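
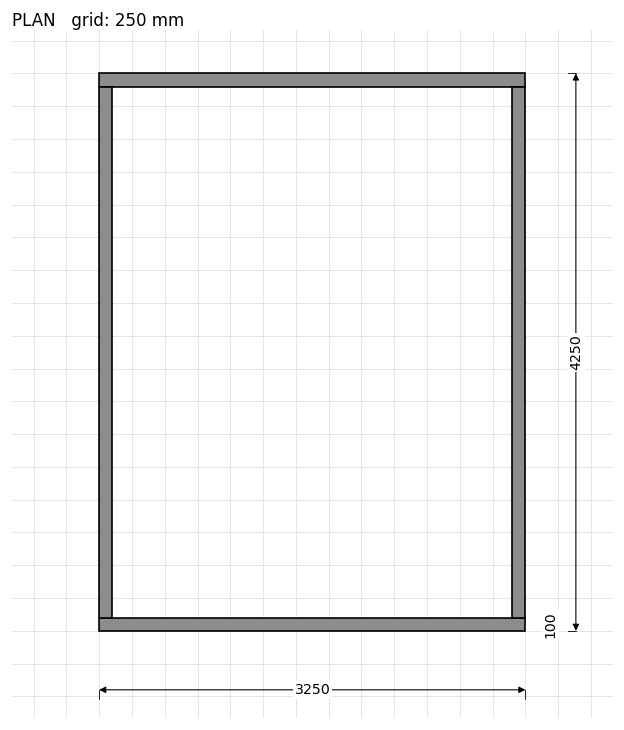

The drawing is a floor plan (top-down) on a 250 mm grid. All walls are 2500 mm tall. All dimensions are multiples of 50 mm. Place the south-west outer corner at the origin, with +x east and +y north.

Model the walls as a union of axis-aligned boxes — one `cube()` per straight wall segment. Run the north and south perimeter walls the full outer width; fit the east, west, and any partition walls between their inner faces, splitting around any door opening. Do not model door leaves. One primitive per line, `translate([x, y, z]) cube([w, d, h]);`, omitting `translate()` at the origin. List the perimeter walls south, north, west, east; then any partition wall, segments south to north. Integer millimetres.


cube([3250, 100, 2500]);
translate([0, 4150, 0]) cube([3250, 100, 2500]);
translate([0, 100, 0]) cube([100, 4050, 2500]);
translate([3150, 100, 0]) cube([100, 4050, 2500]);


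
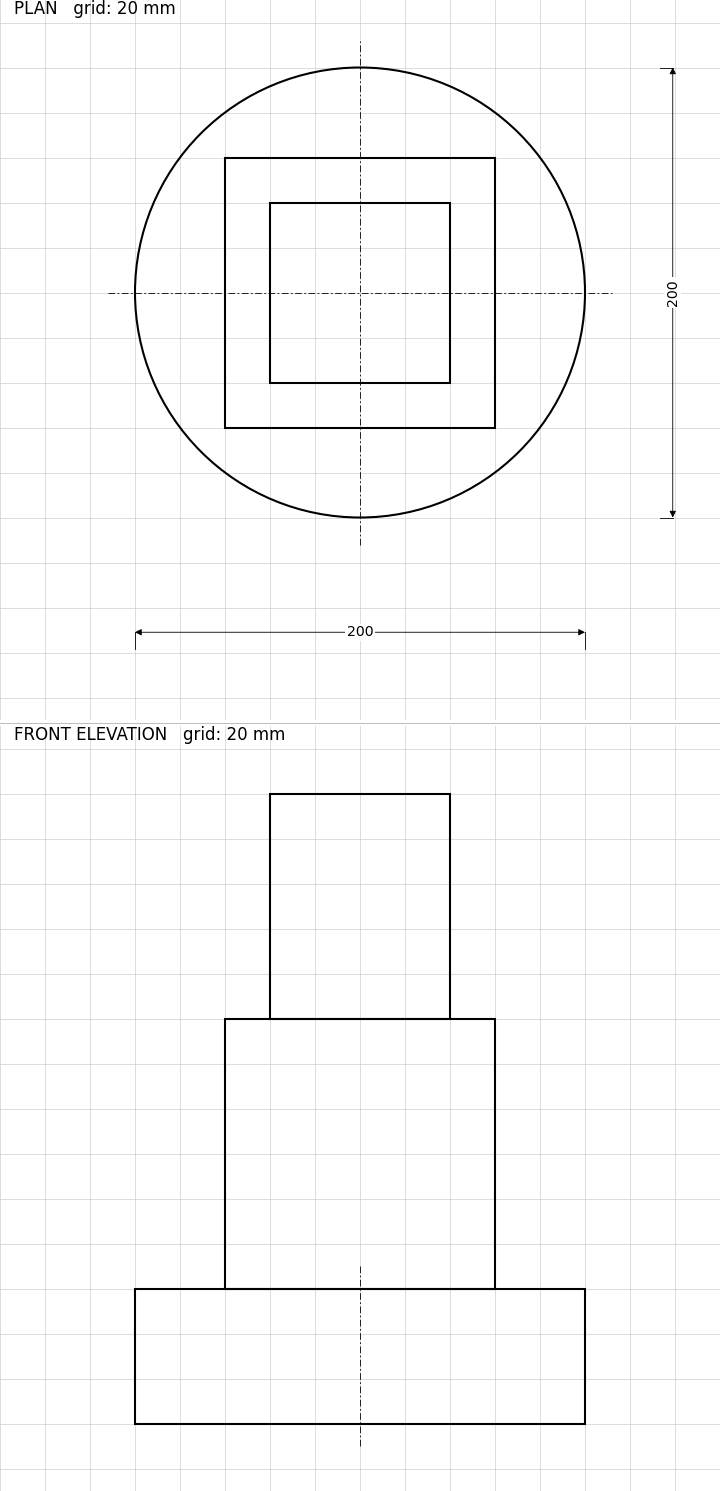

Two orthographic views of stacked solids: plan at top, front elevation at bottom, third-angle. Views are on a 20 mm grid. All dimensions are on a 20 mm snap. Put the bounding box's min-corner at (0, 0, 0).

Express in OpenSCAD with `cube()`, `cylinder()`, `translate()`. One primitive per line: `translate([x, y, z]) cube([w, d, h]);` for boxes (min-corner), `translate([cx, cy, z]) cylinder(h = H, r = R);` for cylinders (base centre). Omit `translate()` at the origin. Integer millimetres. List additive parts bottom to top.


translate([100, 100, 0]) cylinder(h = 60, r = 100);
translate([40, 40, 60]) cube([120, 120, 120]);
translate([60, 60, 180]) cube([80, 80, 100]);


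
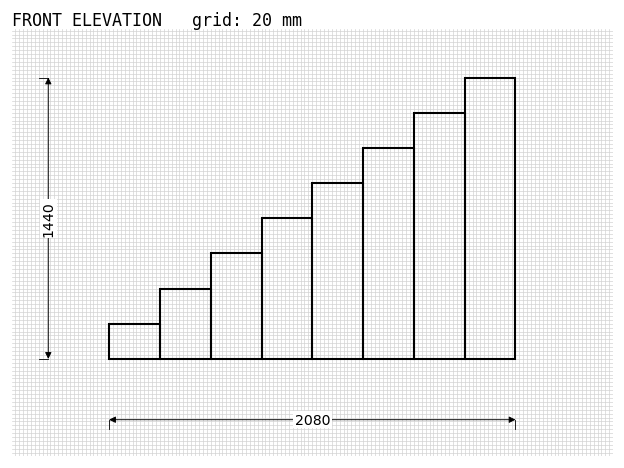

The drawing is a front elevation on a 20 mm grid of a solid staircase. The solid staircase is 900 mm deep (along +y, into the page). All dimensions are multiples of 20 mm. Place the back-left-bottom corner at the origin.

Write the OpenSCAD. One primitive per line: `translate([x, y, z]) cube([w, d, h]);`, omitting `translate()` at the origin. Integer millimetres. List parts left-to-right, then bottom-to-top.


cube([260, 900, 180]);
translate([260, 0, 0]) cube([260, 900, 360]);
translate([520, 0, 0]) cube([260, 900, 540]);
translate([780, 0, 0]) cube([260, 900, 720]);
translate([1040, 0, 0]) cube([260, 900, 900]);
translate([1300, 0, 0]) cube([260, 900, 1080]);
translate([1560, 0, 0]) cube([260, 900, 1260]);
translate([1820, 0, 0]) cube([260, 900, 1440]);


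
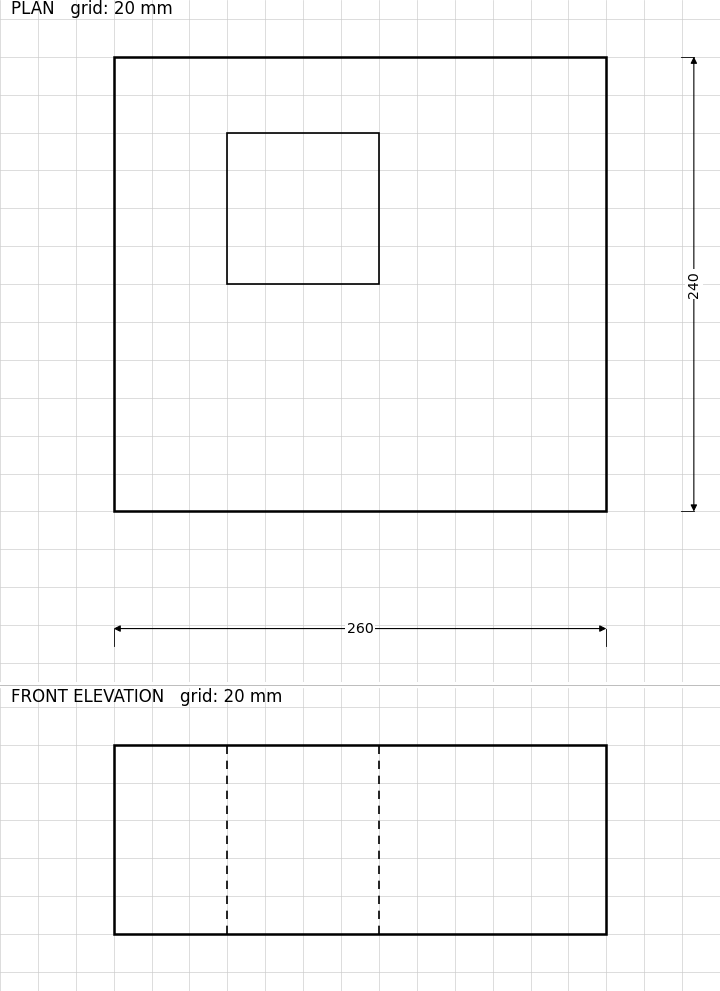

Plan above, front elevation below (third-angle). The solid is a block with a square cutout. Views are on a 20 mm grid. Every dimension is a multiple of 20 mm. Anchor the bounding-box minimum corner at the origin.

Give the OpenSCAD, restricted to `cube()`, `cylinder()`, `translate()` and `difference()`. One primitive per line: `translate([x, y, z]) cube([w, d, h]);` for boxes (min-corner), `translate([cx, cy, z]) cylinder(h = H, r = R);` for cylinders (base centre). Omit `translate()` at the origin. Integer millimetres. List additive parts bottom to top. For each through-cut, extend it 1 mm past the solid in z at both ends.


difference() {
  cube([260, 240, 100]);
  translate([60, 120, -1]) cube([80, 80, 102]);
}


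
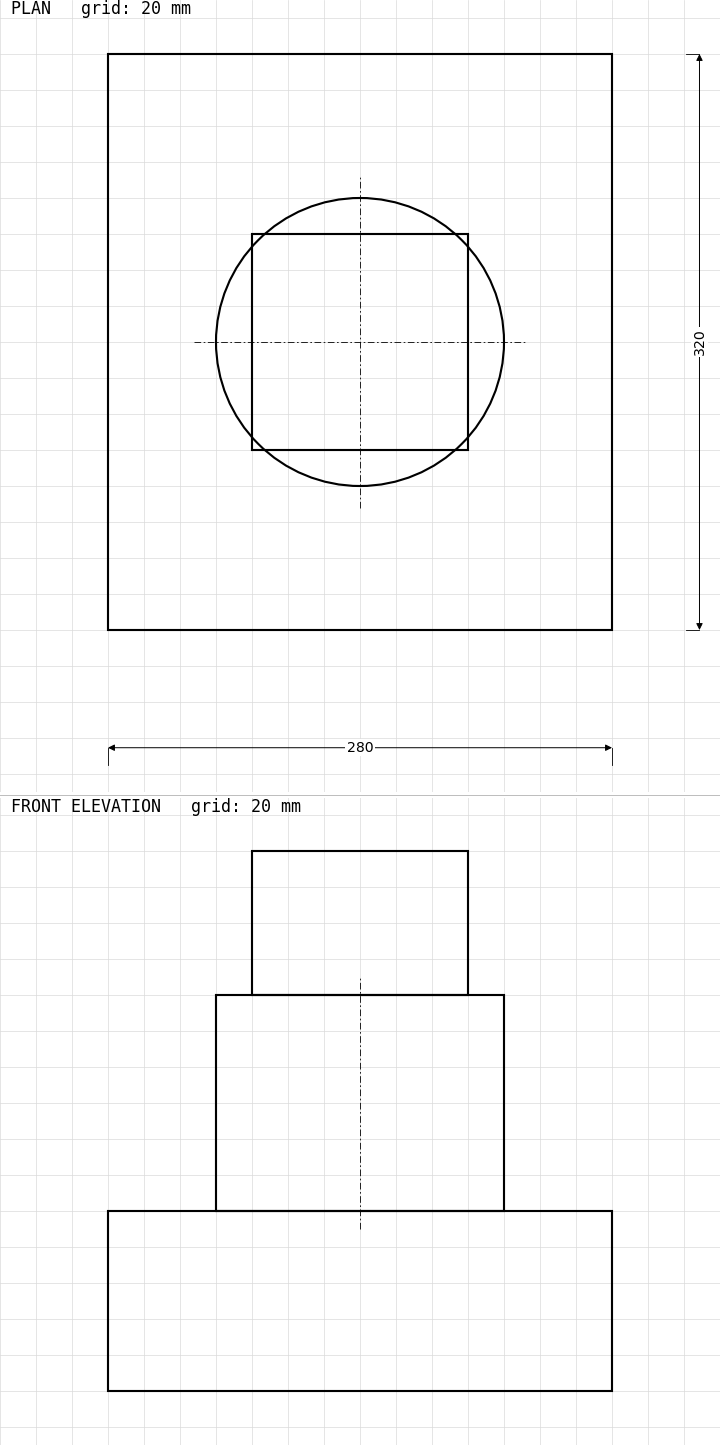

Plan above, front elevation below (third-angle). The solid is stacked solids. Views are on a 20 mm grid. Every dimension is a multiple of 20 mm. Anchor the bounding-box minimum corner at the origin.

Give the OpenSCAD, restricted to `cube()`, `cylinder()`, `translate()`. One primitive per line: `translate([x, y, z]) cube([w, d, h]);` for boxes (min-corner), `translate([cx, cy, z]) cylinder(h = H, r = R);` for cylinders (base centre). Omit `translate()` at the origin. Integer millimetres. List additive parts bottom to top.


cube([280, 320, 100]);
translate([140, 160, 100]) cylinder(h = 120, r = 80);
translate([80, 100, 220]) cube([120, 120, 80]);


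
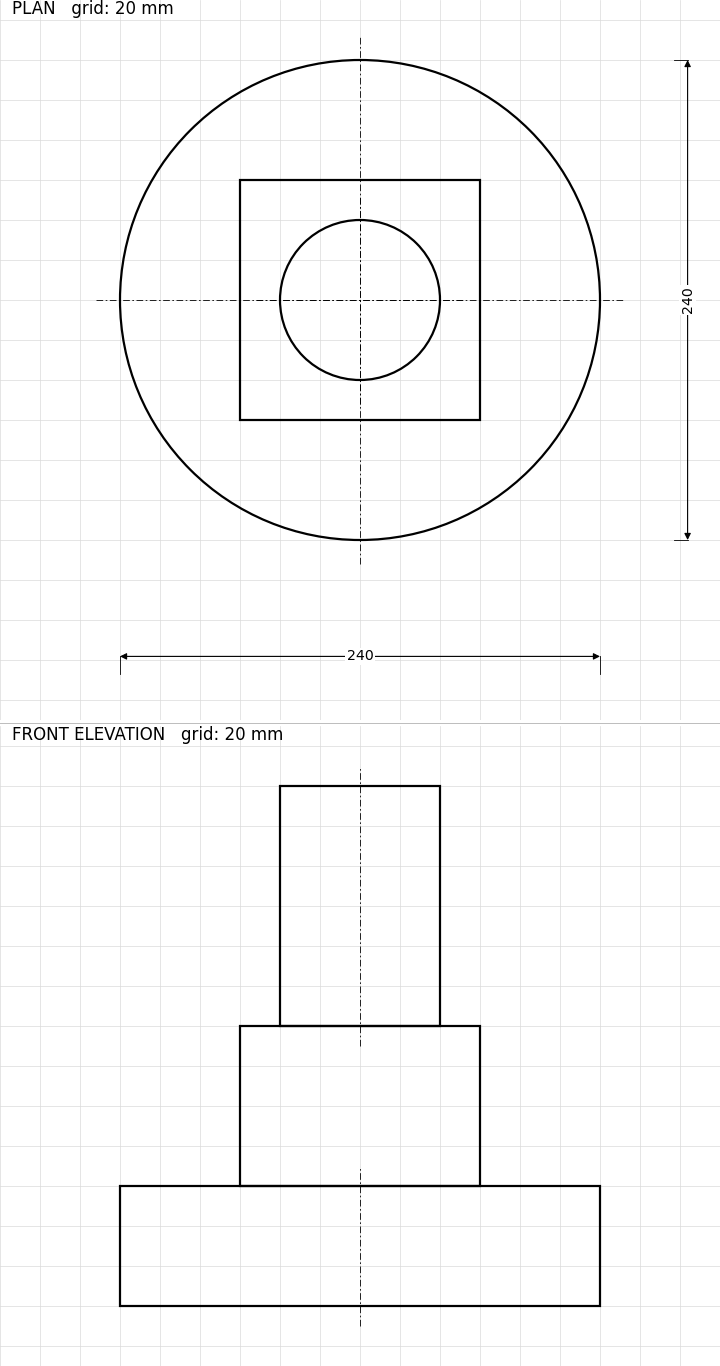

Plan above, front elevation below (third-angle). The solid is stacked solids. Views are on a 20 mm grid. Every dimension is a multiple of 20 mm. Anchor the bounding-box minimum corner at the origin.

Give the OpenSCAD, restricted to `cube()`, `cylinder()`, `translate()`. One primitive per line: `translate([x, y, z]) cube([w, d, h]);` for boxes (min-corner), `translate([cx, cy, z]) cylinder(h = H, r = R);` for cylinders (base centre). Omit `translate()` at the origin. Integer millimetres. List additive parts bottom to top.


translate([120, 120, 0]) cylinder(h = 60, r = 120);
translate([60, 60, 60]) cube([120, 120, 80]);
translate([120, 120, 140]) cylinder(h = 120, r = 40);


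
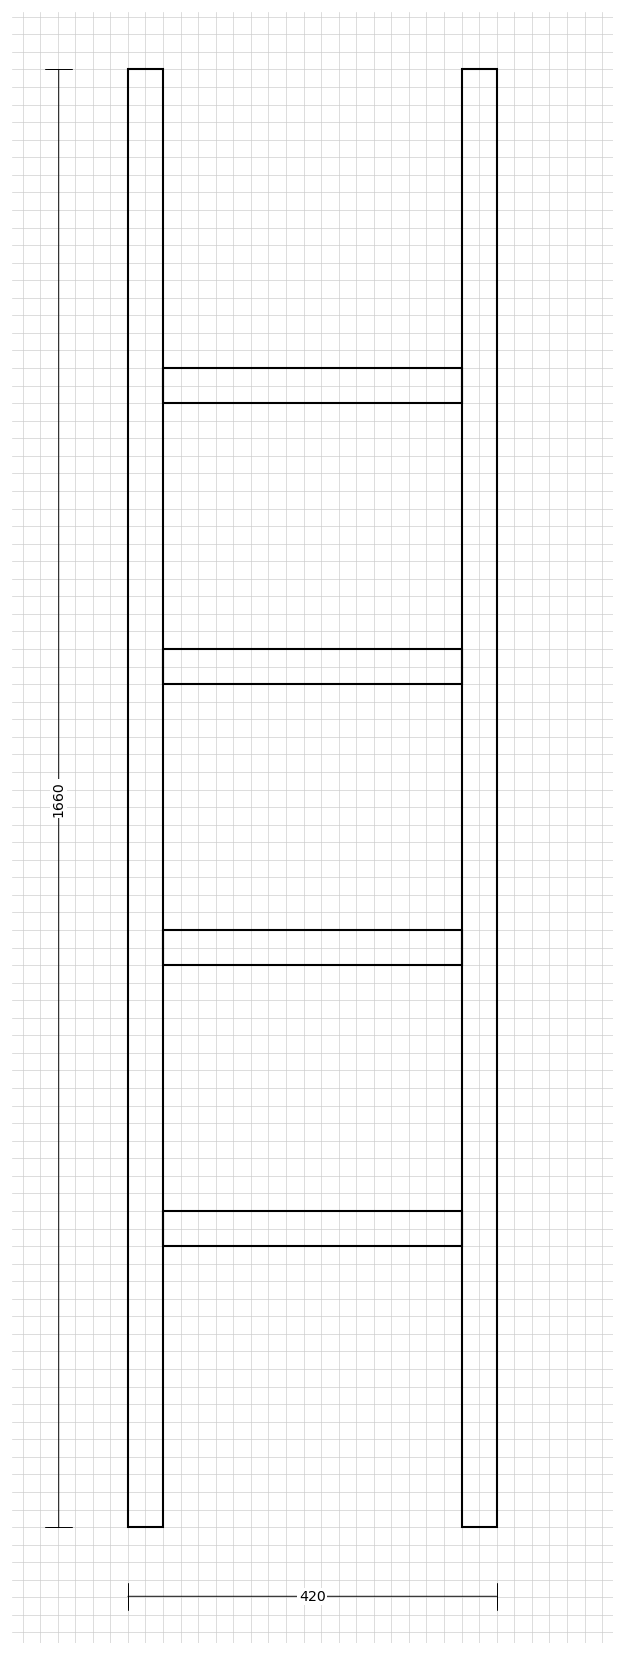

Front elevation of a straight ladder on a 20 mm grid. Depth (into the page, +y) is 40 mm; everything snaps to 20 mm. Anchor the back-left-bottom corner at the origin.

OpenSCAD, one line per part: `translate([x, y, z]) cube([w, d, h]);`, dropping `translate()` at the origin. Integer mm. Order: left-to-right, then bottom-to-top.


cube([40, 40, 1660]);
translate([40, 0, 320]) cube([340, 40, 40]);
translate([40, 0, 640]) cube([340, 40, 40]);
translate([40, 0, 960]) cube([340, 40, 40]);
translate([40, 0, 1280]) cube([340, 40, 40]);
translate([380, 0, 0]) cube([40, 40, 1660]);


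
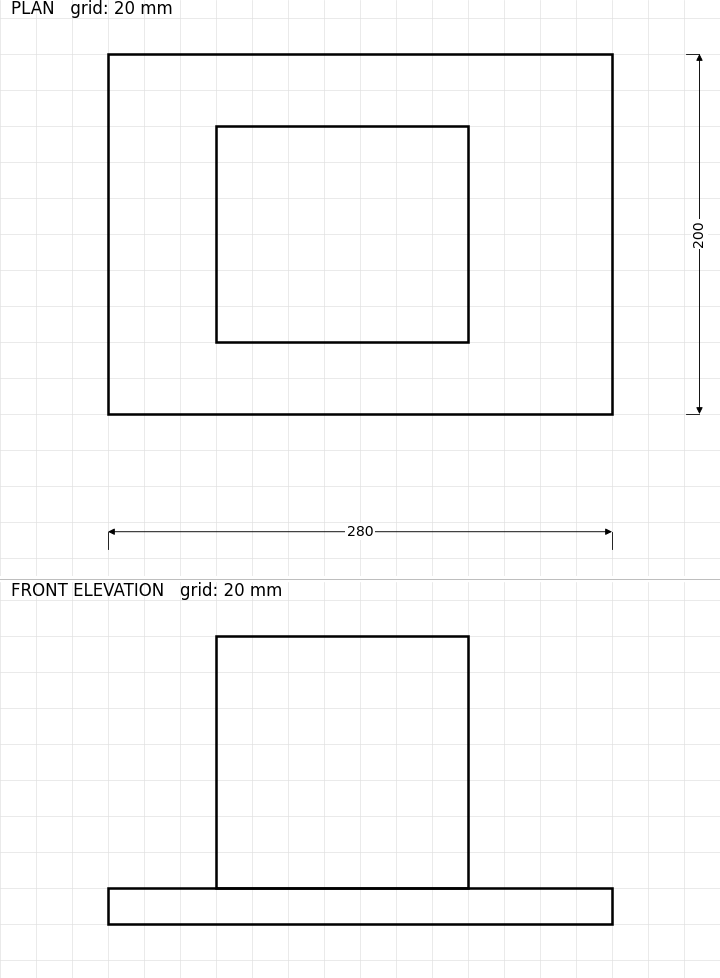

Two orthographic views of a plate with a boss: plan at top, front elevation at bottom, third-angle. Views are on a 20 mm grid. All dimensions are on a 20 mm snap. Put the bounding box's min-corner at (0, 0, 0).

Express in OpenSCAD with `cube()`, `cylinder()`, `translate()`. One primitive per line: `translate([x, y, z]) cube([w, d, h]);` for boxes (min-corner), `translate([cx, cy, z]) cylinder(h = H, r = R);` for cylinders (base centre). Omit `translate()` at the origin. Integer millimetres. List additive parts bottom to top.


cube([280, 200, 20]);
translate([60, 40, 20]) cube([140, 120, 140]);


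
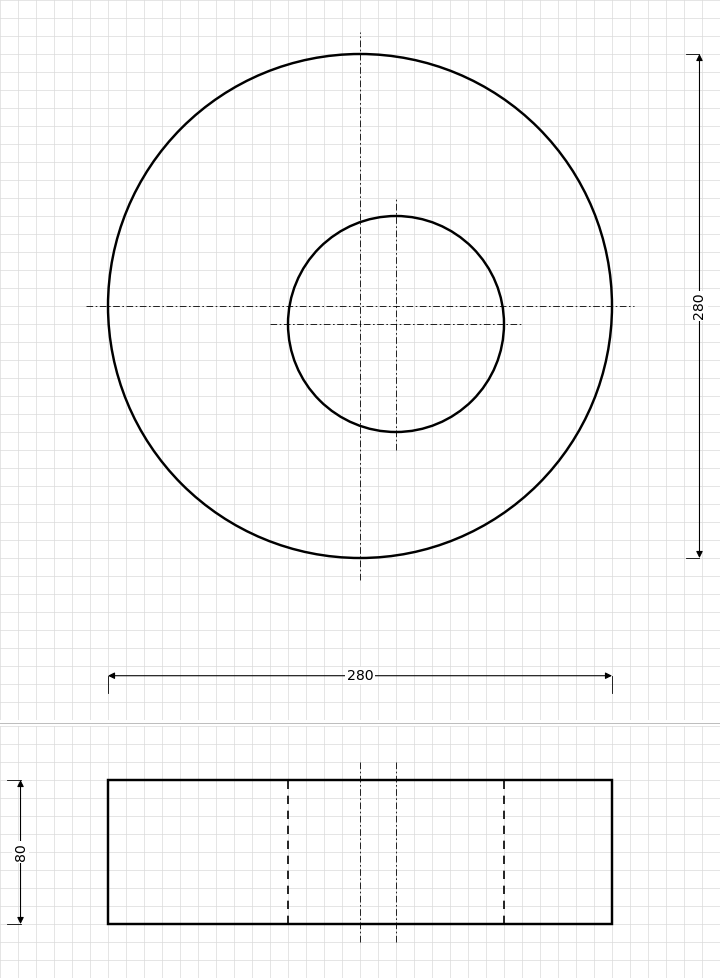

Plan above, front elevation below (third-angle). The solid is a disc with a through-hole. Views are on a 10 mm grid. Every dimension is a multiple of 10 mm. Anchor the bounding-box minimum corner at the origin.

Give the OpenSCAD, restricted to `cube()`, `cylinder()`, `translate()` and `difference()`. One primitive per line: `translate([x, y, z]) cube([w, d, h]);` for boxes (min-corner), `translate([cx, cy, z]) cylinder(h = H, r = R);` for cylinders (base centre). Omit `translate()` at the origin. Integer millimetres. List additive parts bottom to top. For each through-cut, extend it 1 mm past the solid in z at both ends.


difference() {
  translate([140, 140, 0]) cylinder(h = 80, r = 140);
  translate([160, 130, -1]) cylinder(h = 82, r = 60);
}


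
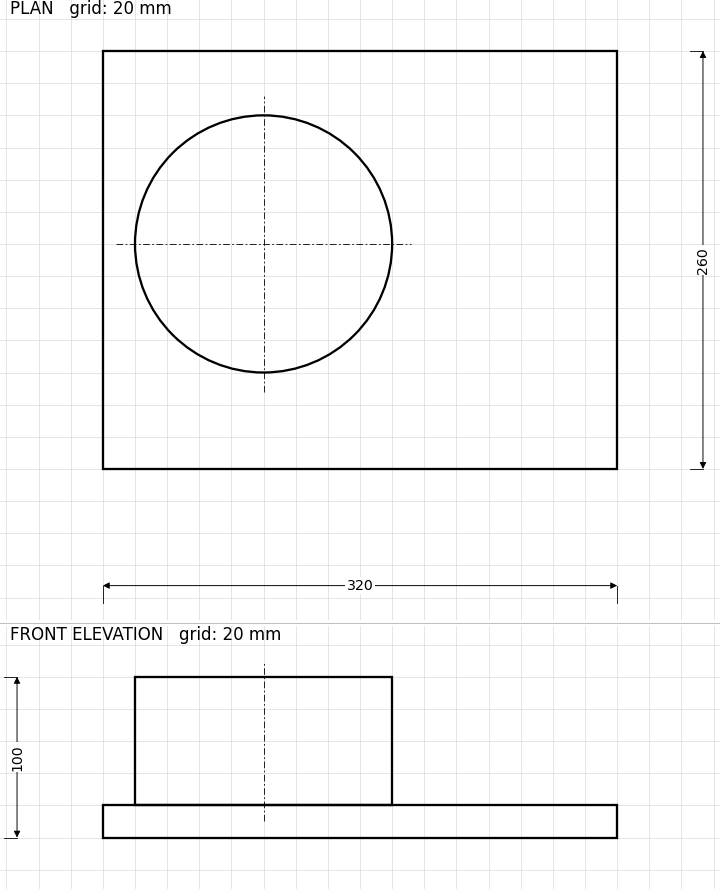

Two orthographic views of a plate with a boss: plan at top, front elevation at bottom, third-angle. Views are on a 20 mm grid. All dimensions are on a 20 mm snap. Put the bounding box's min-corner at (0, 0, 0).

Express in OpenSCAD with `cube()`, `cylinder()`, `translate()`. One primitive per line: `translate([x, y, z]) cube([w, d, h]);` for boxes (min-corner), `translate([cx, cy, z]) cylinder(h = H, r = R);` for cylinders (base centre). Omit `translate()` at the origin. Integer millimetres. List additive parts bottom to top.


cube([320, 260, 20]);
translate([100, 140, 20]) cylinder(h = 80, r = 80);


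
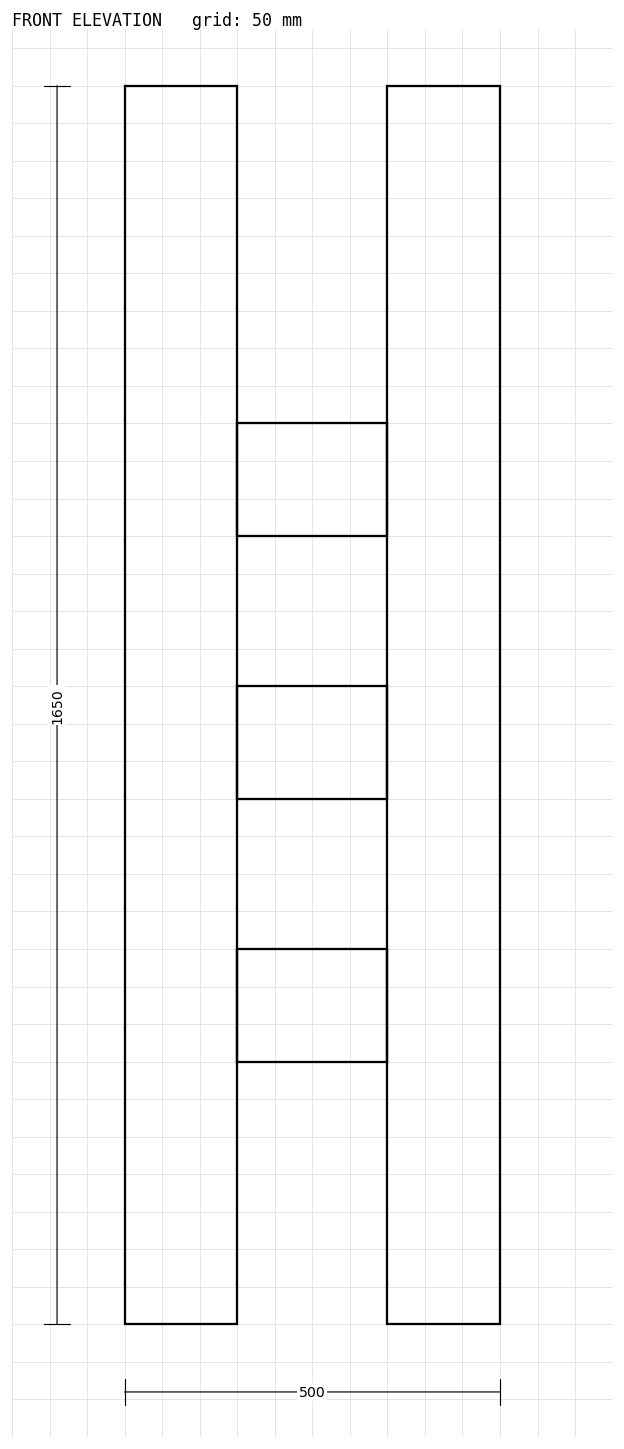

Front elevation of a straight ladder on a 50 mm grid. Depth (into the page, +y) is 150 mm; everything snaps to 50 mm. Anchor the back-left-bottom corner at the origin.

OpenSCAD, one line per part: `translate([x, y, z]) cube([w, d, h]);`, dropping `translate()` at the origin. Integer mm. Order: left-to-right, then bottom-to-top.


cube([150, 150, 1650]);
translate([150, 0, 350]) cube([200, 150, 150]);
translate([150, 0, 700]) cube([200, 150, 150]);
translate([150, 0, 1050]) cube([200, 150, 150]);
translate([350, 0, 0]) cube([150, 150, 1650]);


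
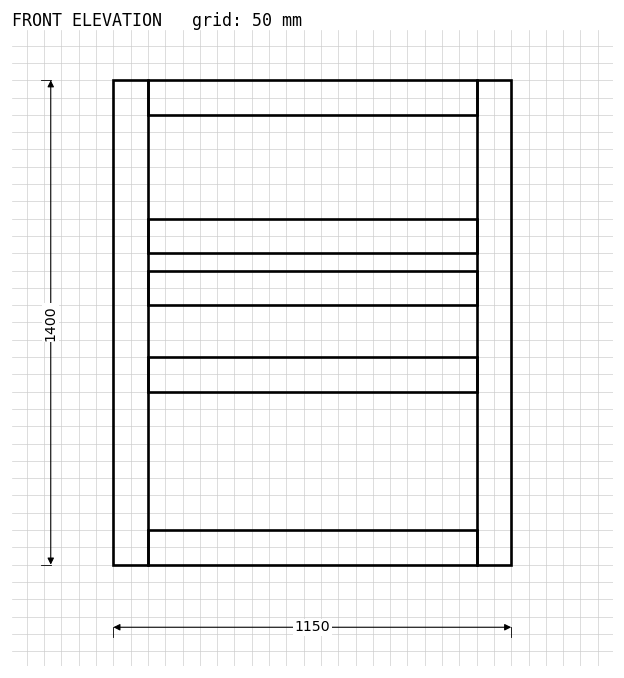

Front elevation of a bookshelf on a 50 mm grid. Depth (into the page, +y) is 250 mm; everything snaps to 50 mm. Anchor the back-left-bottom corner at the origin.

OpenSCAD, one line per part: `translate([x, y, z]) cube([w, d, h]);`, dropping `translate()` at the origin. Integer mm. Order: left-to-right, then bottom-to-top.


cube([100, 250, 1400]);
translate([100, 0, 0]) cube([950, 250, 100]);
translate([100, 0, 500]) cube([950, 250, 100]);
translate([100, 0, 750]) cube([950, 250, 100]);
translate([100, 0, 900]) cube([950, 250, 100]);
translate([100, 0, 1300]) cube([950, 250, 100]);
translate([1050, 0, 0]) cube([100, 250, 1400]);


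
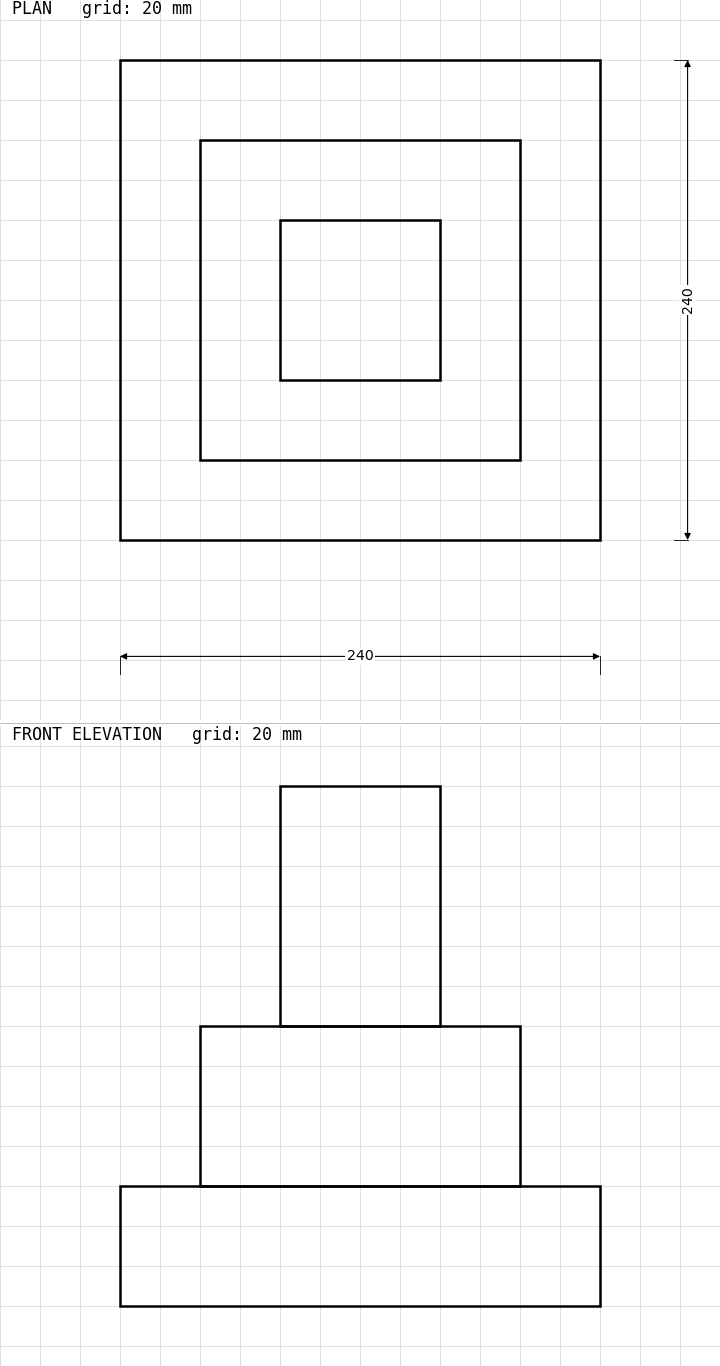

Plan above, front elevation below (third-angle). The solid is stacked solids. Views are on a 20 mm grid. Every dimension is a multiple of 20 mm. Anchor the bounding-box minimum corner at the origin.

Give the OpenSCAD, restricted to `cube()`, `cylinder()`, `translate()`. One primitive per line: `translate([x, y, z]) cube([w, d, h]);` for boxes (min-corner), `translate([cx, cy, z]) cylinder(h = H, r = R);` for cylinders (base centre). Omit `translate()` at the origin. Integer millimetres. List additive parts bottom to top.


cube([240, 240, 60]);
translate([40, 40, 60]) cube([160, 160, 80]);
translate([80, 80, 140]) cube([80, 80, 120]);


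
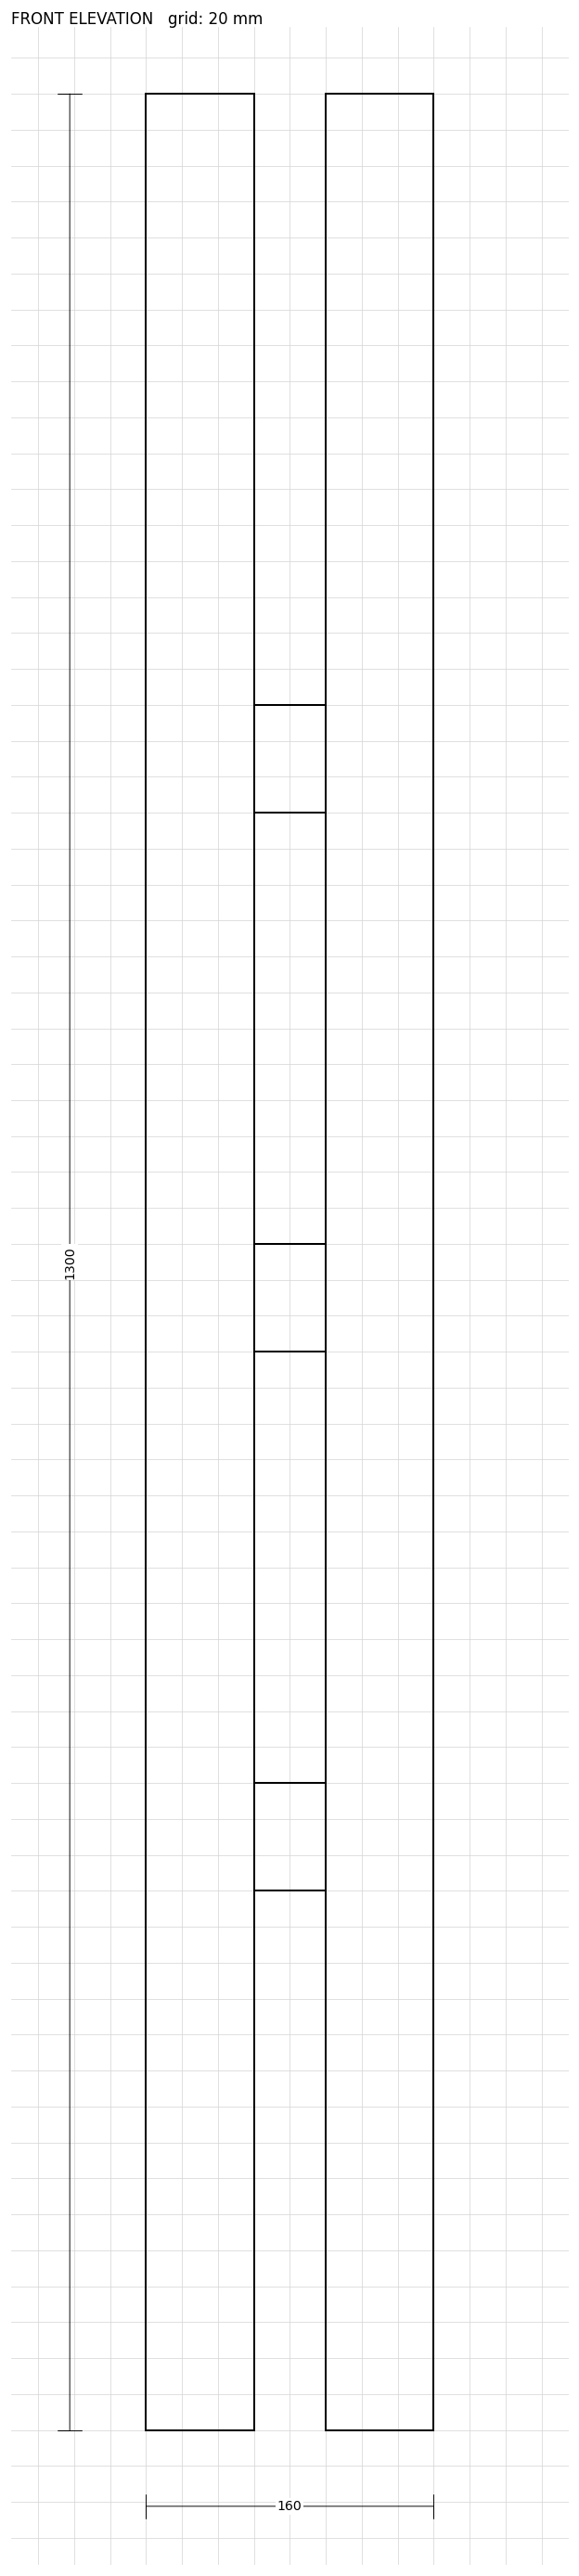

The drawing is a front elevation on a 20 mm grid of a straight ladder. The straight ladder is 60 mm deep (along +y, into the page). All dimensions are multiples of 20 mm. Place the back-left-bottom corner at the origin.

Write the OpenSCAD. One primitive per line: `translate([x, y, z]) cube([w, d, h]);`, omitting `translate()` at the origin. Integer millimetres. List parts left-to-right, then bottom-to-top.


cube([60, 60, 1300]);
translate([60, 0, 300]) cube([40, 60, 60]);
translate([60, 0, 600]) cube([40, 60, 60]);
translate([60, 0, 900]) cube([40, 60, 60]);
translate([100, 0, 0]) cube([60, 60, 1300]);


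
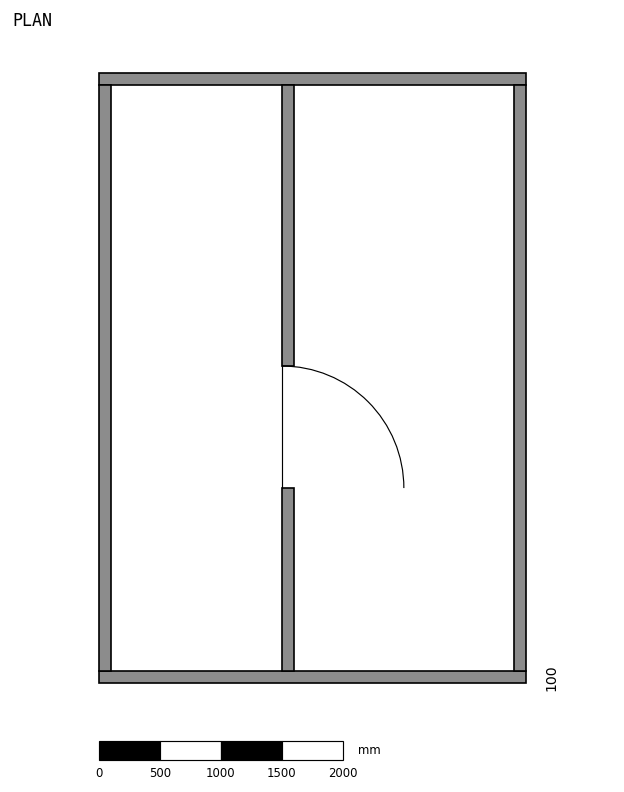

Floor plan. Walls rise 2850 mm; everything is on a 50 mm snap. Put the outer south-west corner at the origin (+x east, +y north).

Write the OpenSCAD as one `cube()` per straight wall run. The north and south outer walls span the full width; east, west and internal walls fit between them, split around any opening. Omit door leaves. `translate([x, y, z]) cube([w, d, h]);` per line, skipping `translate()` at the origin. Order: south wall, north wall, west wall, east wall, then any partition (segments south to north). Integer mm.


cube([3500, 100, 2850]);
translate([0, 4900, 0]) cube([3500, 100, 2850]);
translate([0, 100, 0]) cube([100, 4800, 2850]);
translate([3400, 100, 0]) cube([100, 4800, 2850]);
translate([1500, 100, 0]) cube([100, 1500, 2850]);
translate([1500, 2600, 0]) cube([100, 2300, 2850]);


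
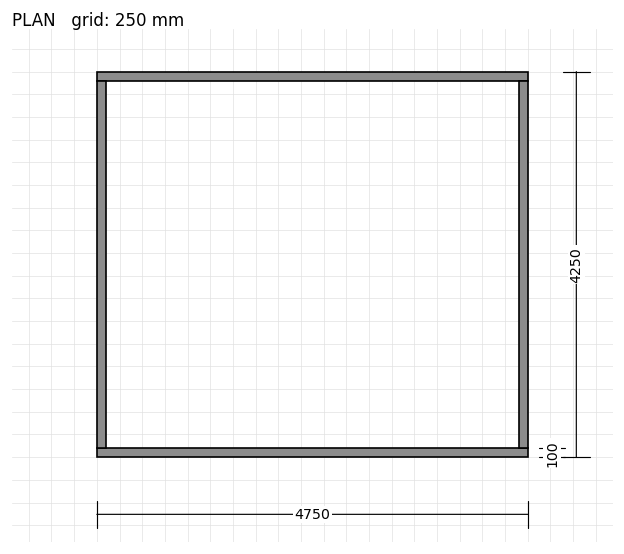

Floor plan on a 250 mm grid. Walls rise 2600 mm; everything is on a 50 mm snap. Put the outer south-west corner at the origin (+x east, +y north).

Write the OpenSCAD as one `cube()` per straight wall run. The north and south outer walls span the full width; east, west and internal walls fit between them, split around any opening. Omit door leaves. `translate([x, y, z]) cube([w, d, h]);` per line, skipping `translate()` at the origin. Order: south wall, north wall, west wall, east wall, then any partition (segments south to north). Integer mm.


cube([4750, 100, 2600]);
translate([0, 4150, 0]) cube([4750, 100, 2600]);
translate([0, 100, 0]) cube([100, 4050, 2600]);
translate([4650, 100, 0]) cube([100, 4050, 2600]);


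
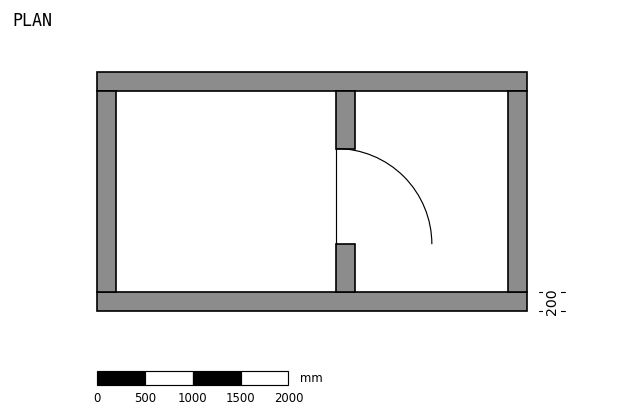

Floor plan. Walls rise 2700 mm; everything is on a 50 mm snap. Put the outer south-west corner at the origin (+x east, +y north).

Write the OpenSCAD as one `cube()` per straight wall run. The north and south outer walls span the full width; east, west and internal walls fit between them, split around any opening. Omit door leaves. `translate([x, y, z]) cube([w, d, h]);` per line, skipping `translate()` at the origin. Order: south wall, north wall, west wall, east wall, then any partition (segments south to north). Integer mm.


cube([4500, 200, 2700]);
translate([0, 2300, 0]) cube([4500, 200, 2700]);
translate([0, 200, 0]) cube([200, 2100, 2700]);
translate([4300, 200, 0]) cube([200, 2100, 2700]);
translate([2500, 200, 0]) cube([200, 500, 2700]);
translate([2500, 1700, 0]) cube([200, 600, 2700]);


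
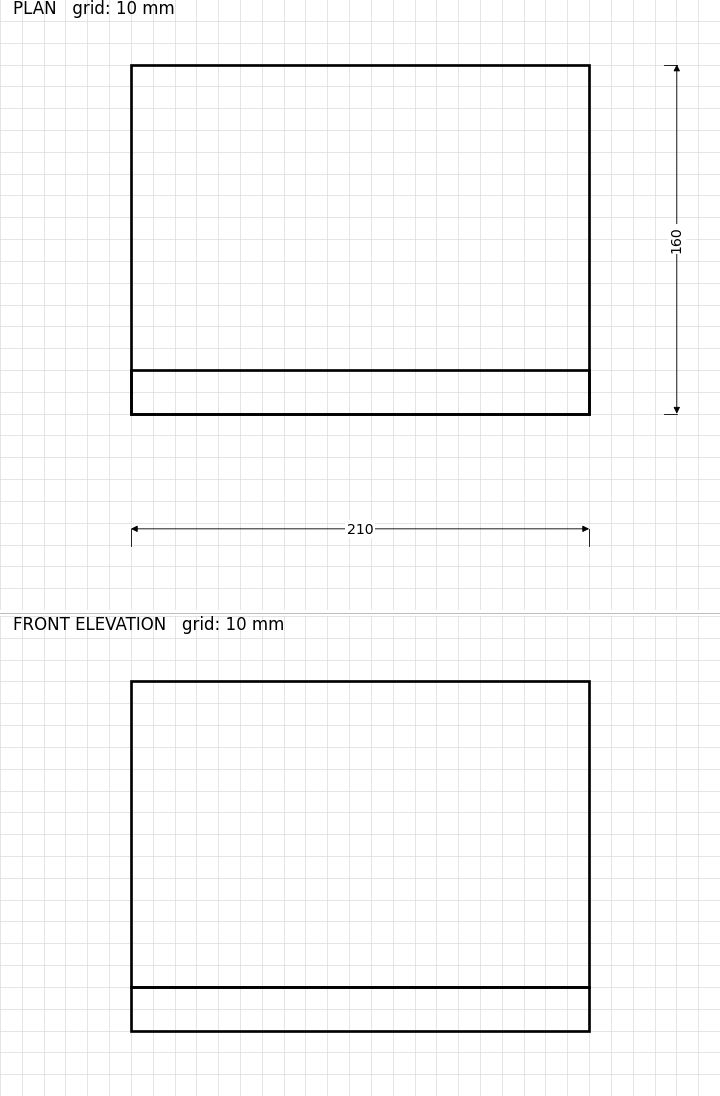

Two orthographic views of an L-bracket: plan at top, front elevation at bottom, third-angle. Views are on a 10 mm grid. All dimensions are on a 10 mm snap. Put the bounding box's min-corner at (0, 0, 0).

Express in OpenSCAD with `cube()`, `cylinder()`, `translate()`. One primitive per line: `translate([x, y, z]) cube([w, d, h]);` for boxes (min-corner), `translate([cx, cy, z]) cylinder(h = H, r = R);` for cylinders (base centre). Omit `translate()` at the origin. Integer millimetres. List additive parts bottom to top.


cube([210, 160, 20]);
translate([0, 0, 20]) cube([210, 20, 140]);


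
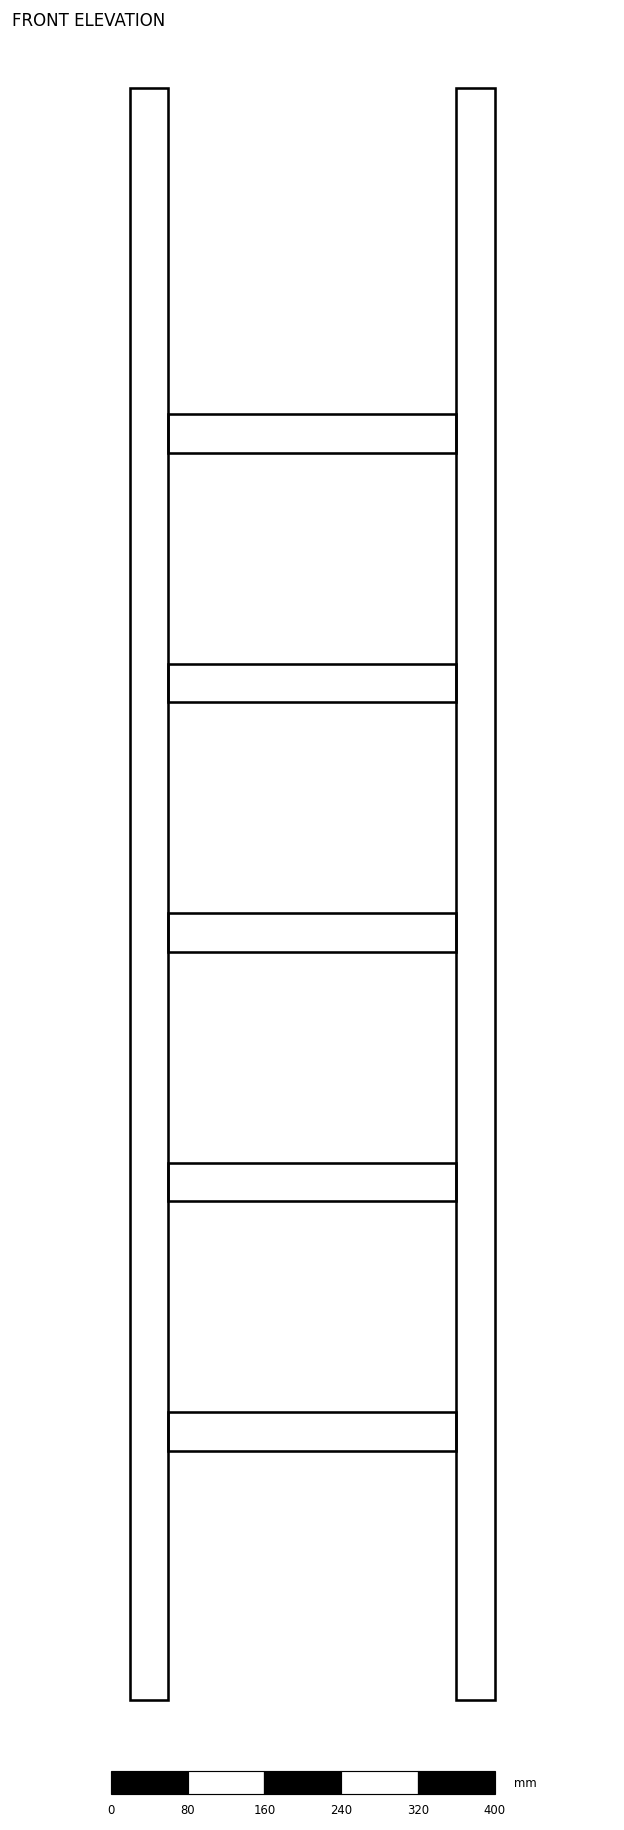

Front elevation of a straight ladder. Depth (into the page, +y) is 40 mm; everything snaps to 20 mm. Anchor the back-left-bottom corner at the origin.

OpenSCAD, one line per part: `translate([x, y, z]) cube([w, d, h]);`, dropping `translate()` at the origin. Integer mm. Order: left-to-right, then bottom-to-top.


cube([40, 40, 1680]);
translate([40, 0, 260]) cube([300, 40, 40]);
translate([40, 0, 520]) cube([300, 40, 40]);
translate([40, 0, 780]) cube([300, 40, 40]);
translate([40, 0, 1040]) cube([300, 40, 40]);
translate([40, 0, 1300]) cube([300, 40, 40]);
translate([340, 0, 0]) cube([40, 40, 1680]);


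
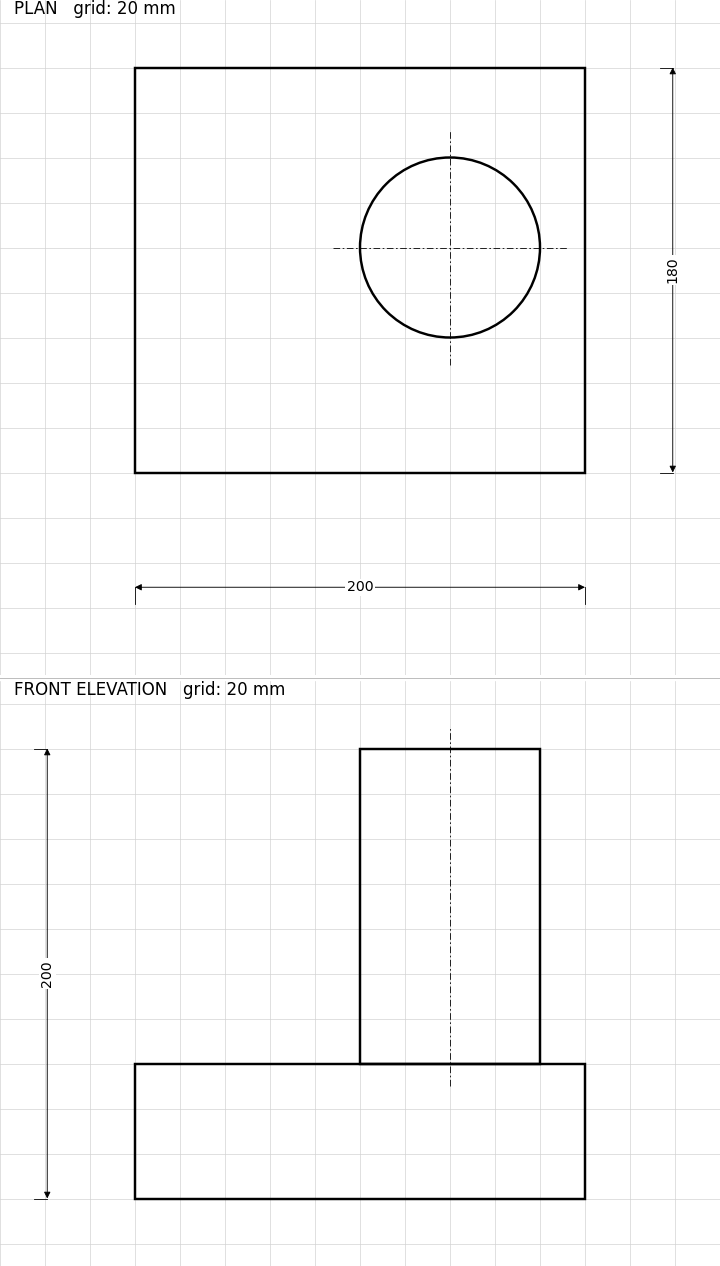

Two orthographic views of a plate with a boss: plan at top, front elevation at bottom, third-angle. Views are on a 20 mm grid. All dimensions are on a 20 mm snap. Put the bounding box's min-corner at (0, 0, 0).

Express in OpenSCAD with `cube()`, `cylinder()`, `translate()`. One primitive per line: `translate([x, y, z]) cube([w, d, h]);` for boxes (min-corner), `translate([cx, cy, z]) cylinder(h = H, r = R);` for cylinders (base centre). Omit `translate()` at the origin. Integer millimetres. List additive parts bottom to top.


cube([200, 180, 60]);
translate([140, 100, 60]) cylinder(h = 140, r = 40);


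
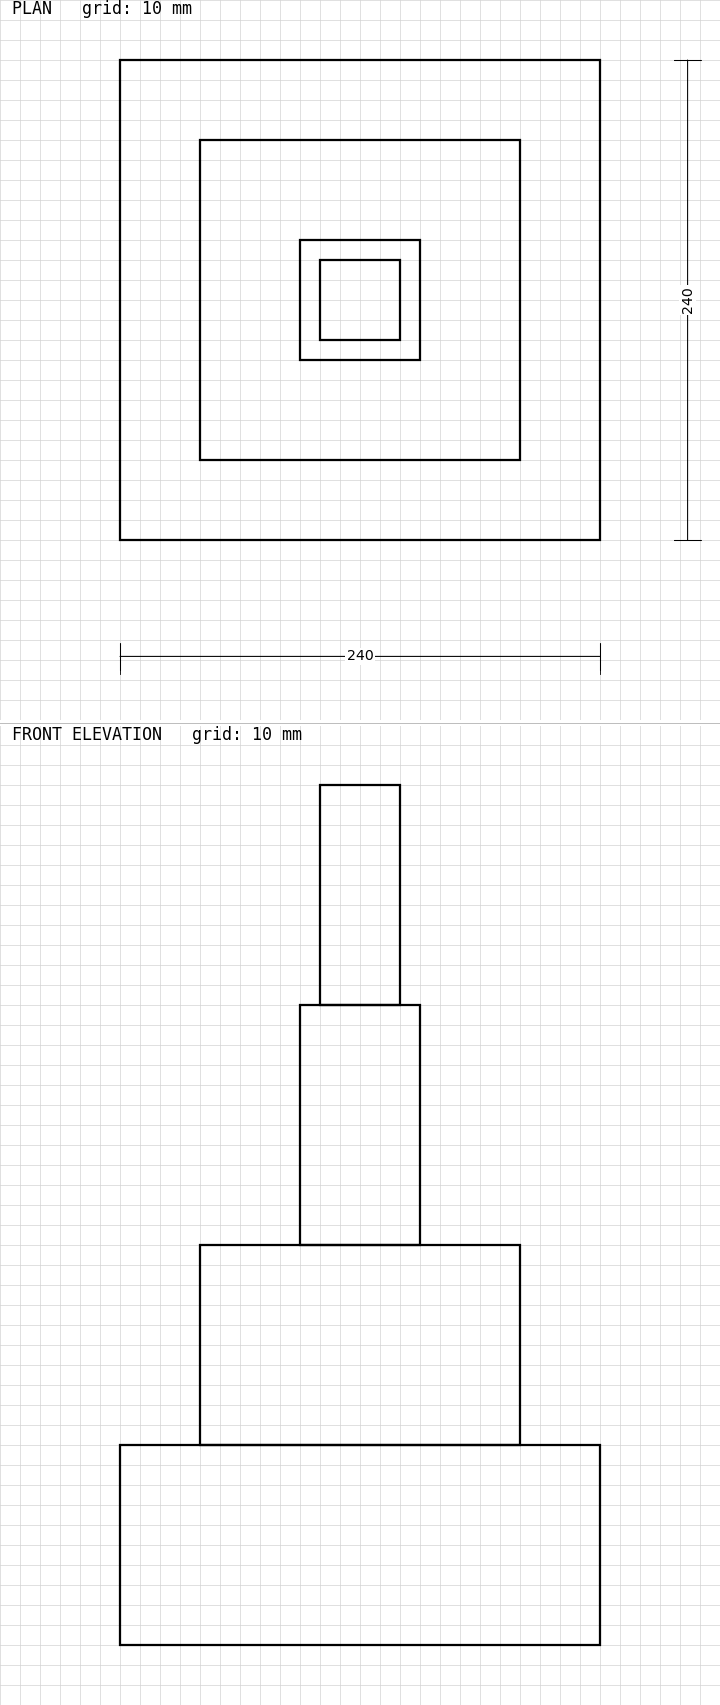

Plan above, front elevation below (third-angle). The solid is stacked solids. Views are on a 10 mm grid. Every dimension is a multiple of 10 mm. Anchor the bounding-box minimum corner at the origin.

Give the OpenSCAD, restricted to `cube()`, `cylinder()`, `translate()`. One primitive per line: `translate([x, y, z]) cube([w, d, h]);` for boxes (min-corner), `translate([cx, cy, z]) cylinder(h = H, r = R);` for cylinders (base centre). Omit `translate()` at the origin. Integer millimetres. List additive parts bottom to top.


cube([240, 240, 100]);
translate([40, 40, 100]) cube([160, 160, 100]);
translate([90, 90, 200]) cube([60, 60, 120]);
translate([100, 100, 320]) cube([40, 40, 110]);


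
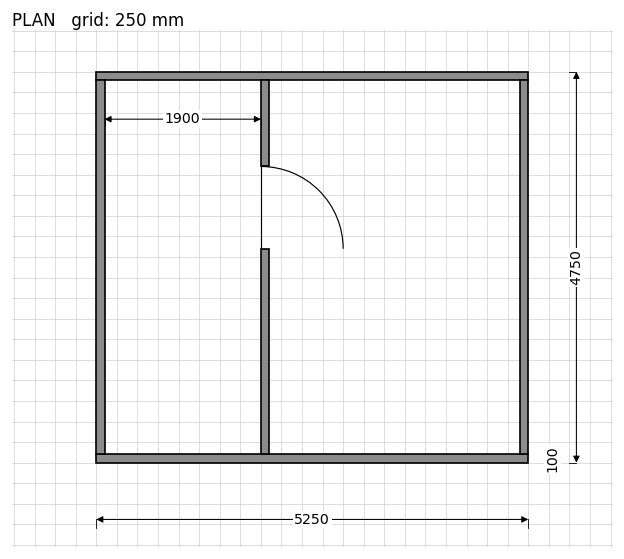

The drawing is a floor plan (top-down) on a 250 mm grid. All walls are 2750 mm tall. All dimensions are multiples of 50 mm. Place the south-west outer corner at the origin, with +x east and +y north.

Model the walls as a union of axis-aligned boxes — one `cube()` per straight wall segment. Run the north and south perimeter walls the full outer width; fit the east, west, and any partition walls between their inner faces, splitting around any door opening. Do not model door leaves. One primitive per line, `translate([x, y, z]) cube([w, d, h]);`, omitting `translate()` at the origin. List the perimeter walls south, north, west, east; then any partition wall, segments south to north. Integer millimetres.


cube([5250, 100, 2750]);
translate([0, 4650, 0]) cube([5250, 100, 2750]);
translate([0, 100, 0]) cube([100, 4550, 2750]);
translate([5150, 100, 0]) cube([100, 4550, 2750]);
translate([2000, 100, 0]) cube([100, 2500, 2750]);
translate([2000, 3600, 0]) cube([100, 1050, 2750]);


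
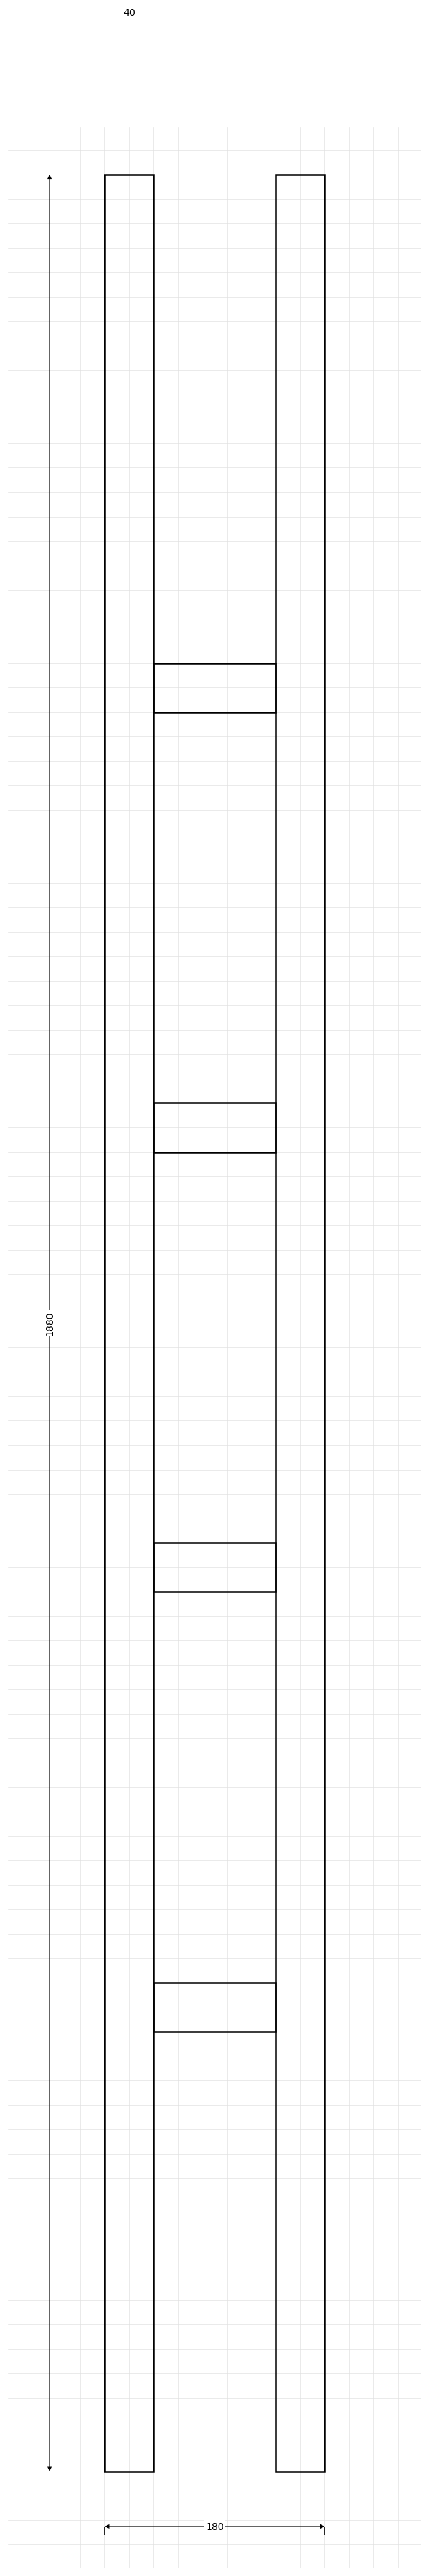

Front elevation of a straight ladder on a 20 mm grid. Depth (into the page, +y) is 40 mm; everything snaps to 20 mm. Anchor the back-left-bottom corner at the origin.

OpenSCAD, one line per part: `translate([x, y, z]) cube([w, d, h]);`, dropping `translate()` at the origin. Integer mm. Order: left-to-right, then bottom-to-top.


cube([40, 40, 1880]);
translate([40, 0, 360]) cube([100, 40, 40]);
translate([40, 0, 720]) cube([100, 40, 40]);
translate([40, 0, 1080]) cube([100, 40, 40]);
translate([40, 0, 1440]) cube([100, 40, 40]);
translate([140, 0, 0]) cube([40, 40, 1880]);


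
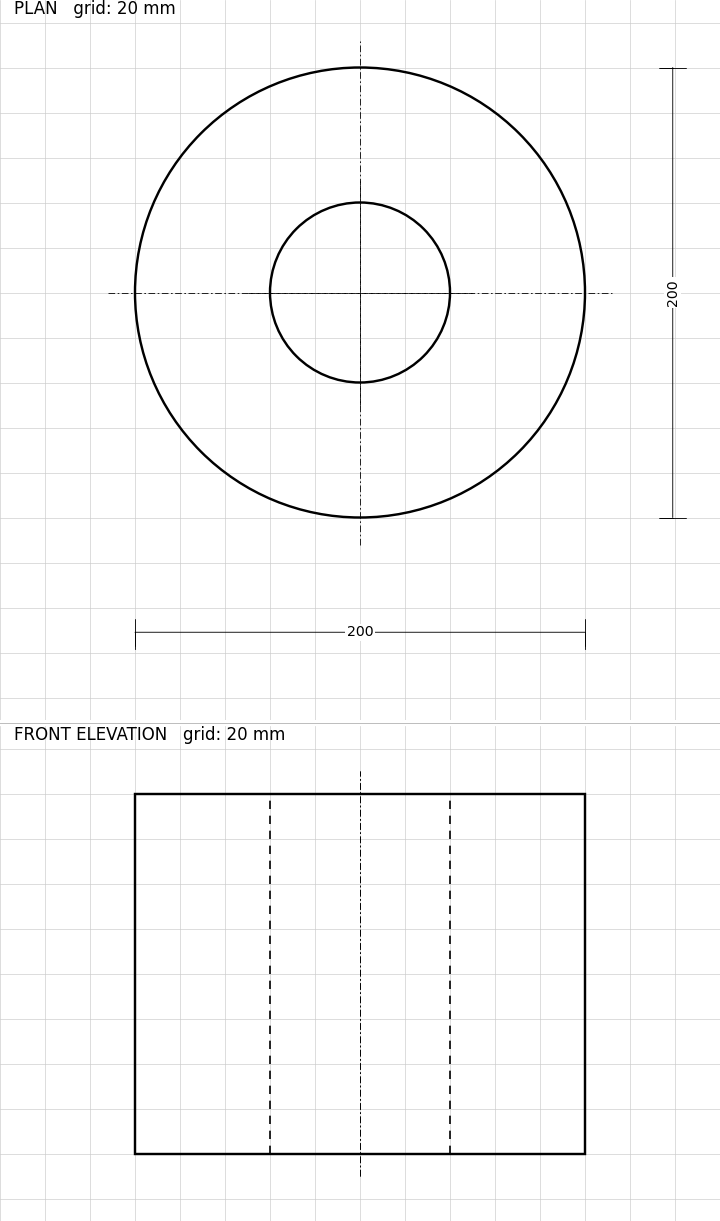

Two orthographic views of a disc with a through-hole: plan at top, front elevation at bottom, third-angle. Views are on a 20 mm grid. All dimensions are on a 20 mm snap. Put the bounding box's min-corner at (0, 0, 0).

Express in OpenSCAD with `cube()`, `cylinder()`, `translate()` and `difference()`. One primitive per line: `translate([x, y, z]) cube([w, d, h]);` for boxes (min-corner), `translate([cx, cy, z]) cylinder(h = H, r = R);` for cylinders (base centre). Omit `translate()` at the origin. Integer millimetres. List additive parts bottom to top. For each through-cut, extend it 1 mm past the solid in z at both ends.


difference() {
  translate([100, 100, 0]) cylinder(h = 160, r = 100);
  translate([100, 100, -1]) cylinder(h = 162, r = 40);
}


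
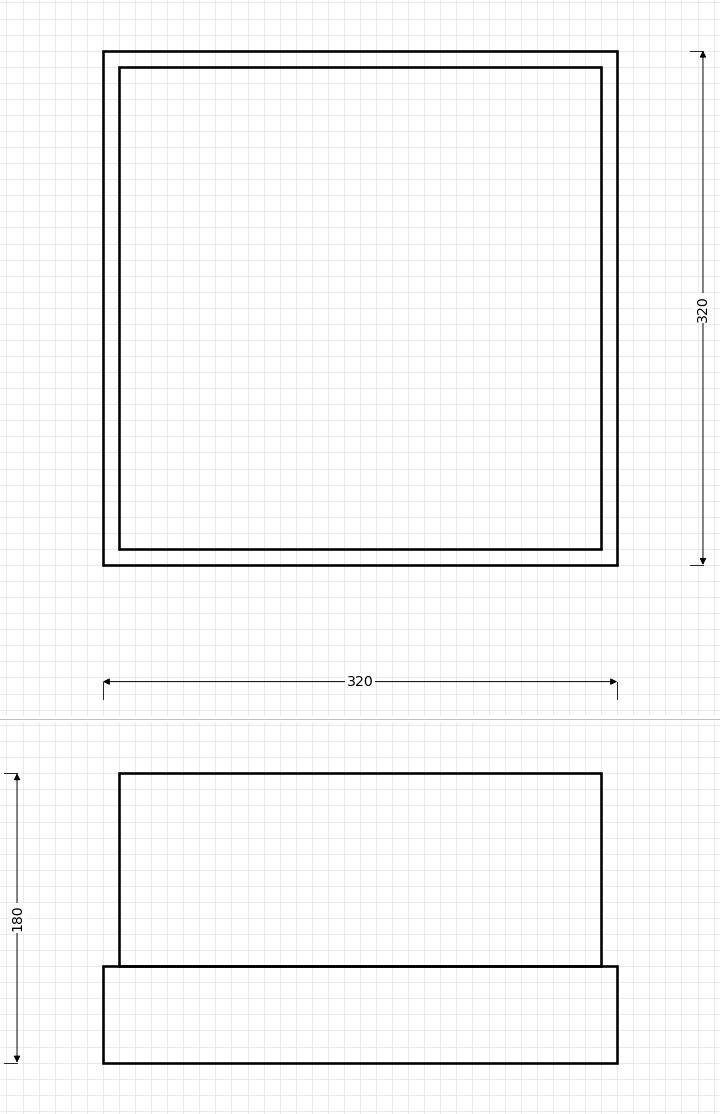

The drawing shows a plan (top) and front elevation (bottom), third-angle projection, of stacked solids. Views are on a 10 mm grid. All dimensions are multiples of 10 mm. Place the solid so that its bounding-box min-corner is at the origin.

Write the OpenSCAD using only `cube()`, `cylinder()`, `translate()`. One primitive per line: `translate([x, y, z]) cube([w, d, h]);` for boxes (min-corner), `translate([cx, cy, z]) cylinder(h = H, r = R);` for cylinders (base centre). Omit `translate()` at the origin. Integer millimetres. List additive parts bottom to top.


cube([320, 320, 60]);
translate([10, 10, 60]) cube([300, 300, 120]);


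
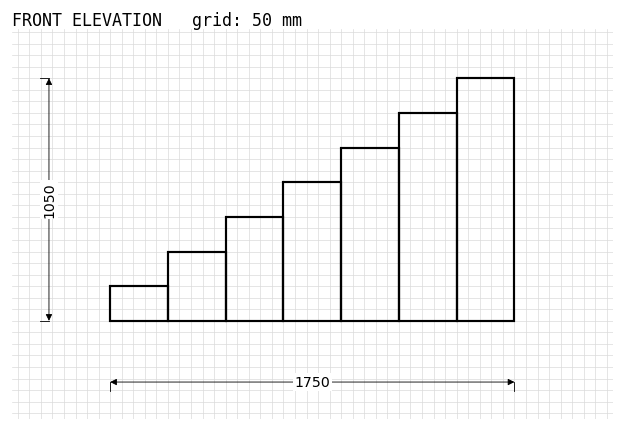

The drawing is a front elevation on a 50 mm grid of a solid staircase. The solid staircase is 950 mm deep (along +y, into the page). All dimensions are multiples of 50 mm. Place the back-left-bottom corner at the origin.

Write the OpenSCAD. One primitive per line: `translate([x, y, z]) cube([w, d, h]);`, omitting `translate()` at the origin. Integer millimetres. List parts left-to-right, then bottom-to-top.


cube([250, 950, 150]);
translate([250, 0, 0]) cube([250, 950, 300]);
translate([500, 0, 0]) cube([250, 950, 450]);
translate([750, 0, 0]) cube([250, 950, 600]);
translate([1000, 0, 0]) cube([250, 950, 750]);
translate([1250, 0, 0]) cube([250, 950, 900]);
translate([1500, 0, 0]) cube([250, 950, 1050]);


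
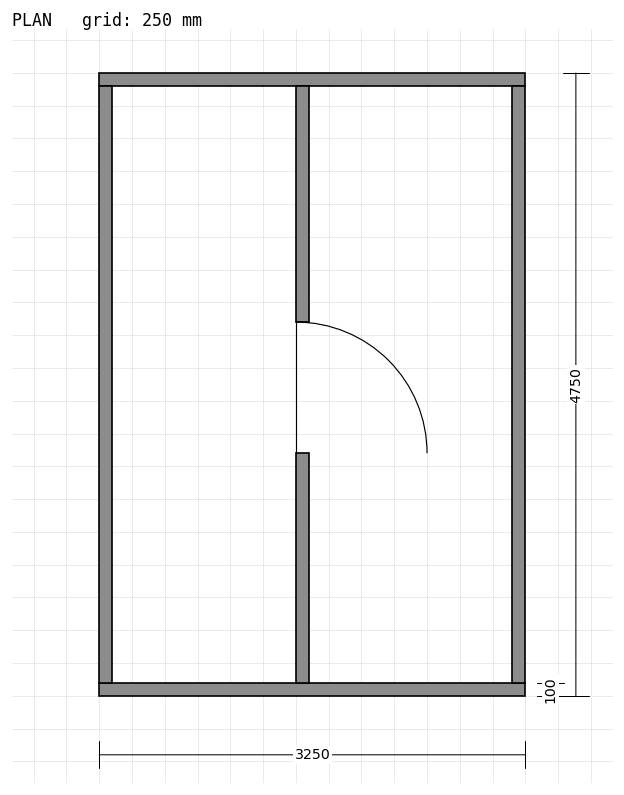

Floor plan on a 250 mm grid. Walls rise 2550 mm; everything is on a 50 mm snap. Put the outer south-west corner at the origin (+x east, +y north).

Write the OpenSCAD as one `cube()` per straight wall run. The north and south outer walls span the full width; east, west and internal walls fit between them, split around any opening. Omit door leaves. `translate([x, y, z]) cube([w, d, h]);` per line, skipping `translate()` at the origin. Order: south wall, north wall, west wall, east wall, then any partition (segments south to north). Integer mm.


cube([3250, 100, 2550]);
translate([0, 4650, 0]) cube([3250, 100, 2550]);
translate([0, 100, 0]) cube([100, 4550, 2550]);
translate([3150, 100, 0]) cube([100, 4550, 2550]);
translate([1500, 100, 0]) cube([100, 1750, 2550]);
translate([1500, 2850, 0]) cube([100, 1800, 2550]);


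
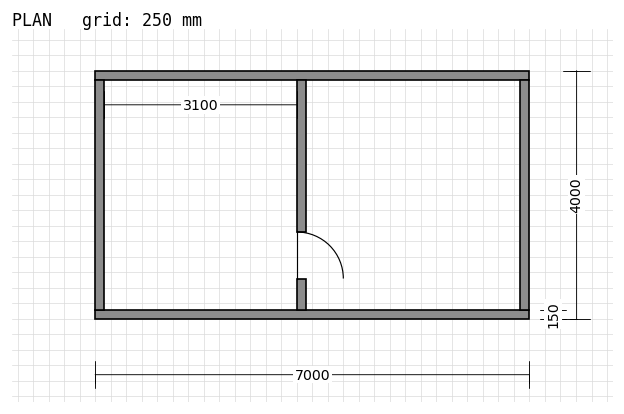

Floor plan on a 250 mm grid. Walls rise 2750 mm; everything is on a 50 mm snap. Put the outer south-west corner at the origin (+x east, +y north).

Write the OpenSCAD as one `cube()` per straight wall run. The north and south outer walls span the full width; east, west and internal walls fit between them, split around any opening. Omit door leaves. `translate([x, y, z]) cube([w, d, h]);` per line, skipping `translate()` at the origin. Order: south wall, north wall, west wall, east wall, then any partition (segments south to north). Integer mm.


cube([7000, 150, 2750]);
translate([0, 3850, 0]) cube([7000, 150, 2750]);
translate([0, 150, 0]) cube([150, 3700, 2750]);
translate([6850, 150, 0]) cube([150, 3700, 2750]);
translate([3250, 150, 0]) cube([150, 500, 2750]);
translate([3250, 1400, 0]) cube([150, 2450, 2750]);


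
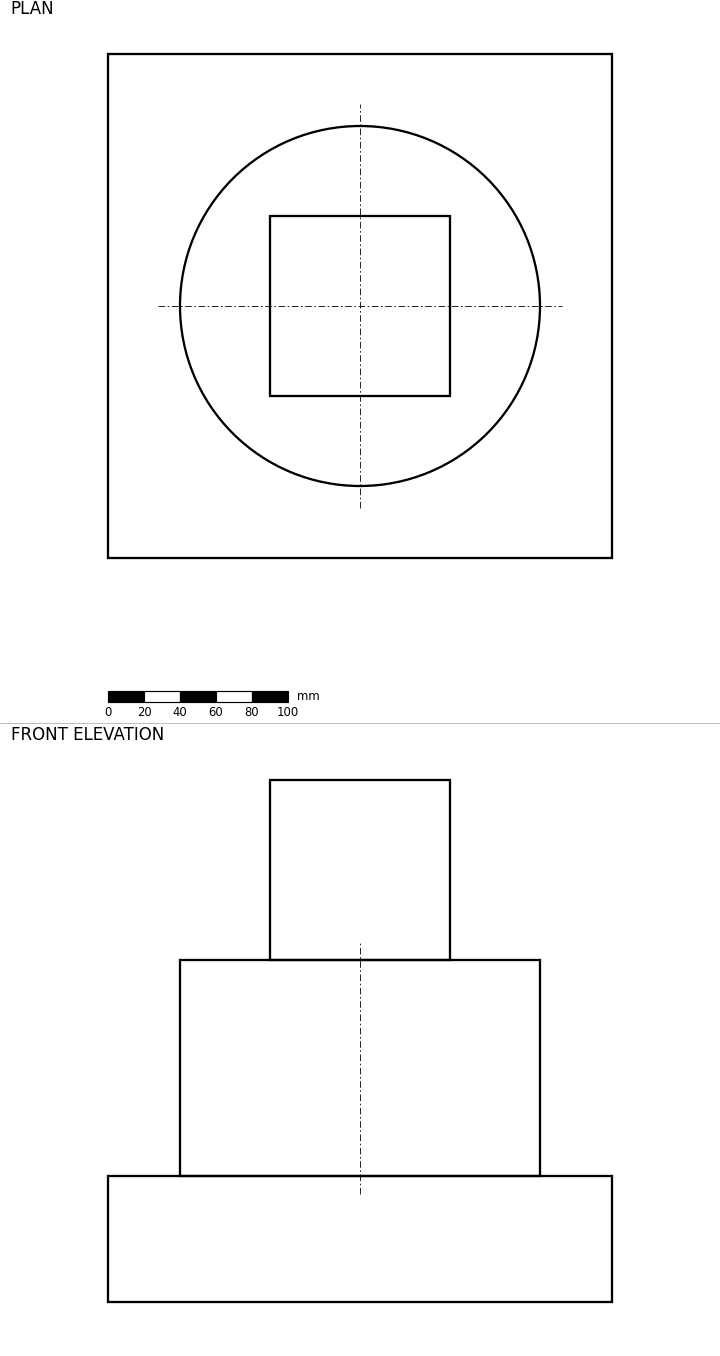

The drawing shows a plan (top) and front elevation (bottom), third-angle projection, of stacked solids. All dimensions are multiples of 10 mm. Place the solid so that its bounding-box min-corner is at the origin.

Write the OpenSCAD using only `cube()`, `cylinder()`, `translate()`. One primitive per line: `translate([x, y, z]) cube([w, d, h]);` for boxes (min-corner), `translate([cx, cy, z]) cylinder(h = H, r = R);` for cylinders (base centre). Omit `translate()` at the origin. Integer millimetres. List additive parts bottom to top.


cube([280, 280, 70]);
translate([140, 140, 70]) cylinder(h = 120, r = 100);
translate([90, 90, 190]) cube([100, 100, 100]);


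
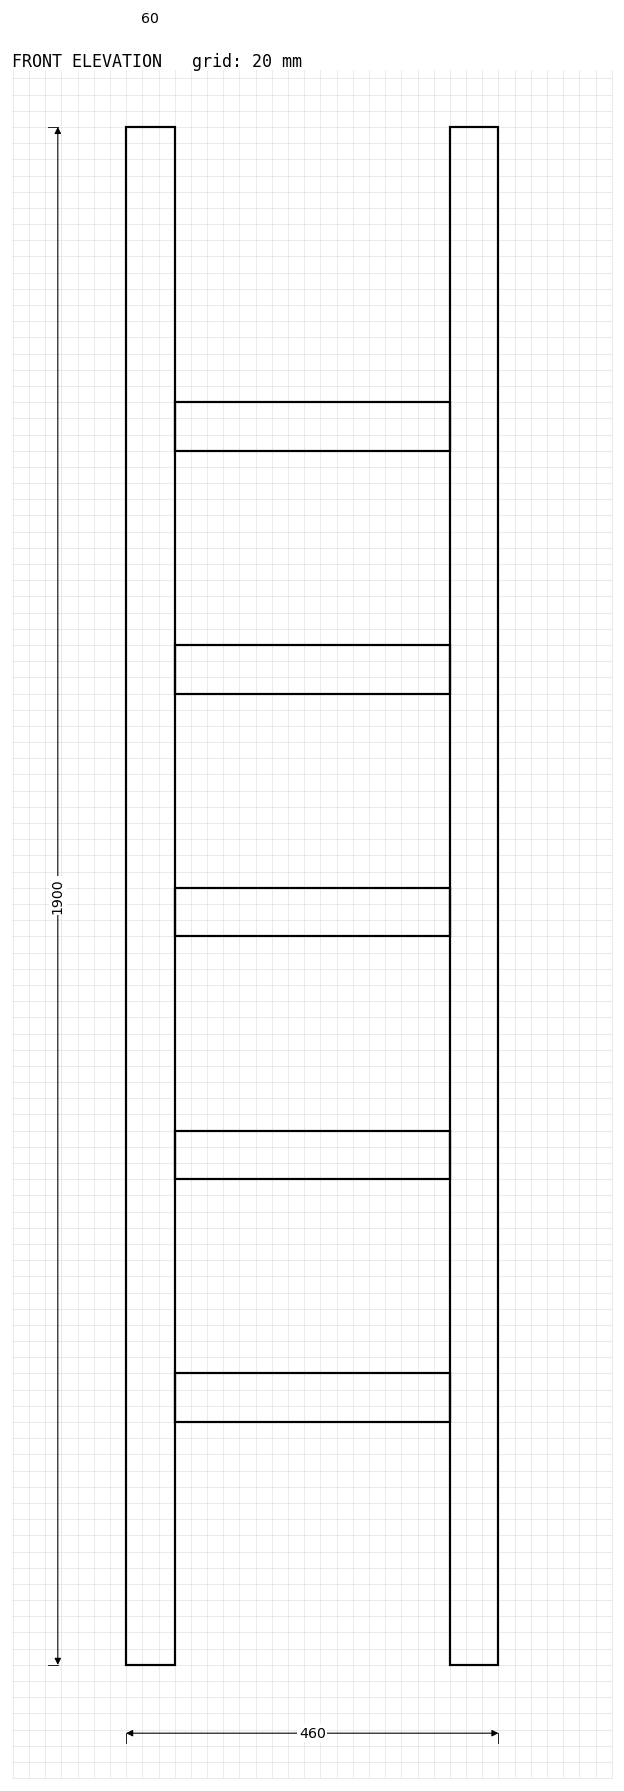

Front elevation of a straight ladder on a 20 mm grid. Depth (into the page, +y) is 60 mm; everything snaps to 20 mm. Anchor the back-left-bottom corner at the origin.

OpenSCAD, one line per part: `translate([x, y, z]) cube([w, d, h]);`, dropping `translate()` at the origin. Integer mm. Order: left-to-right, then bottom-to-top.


cube([60, 60, 1900]);
translate([60, 0, 300]) cube([340, 60, 60]);
translate([60, 0, 600]) cube([340, 60, 60]);
translate([60, 0, 900]) cube([340, 60, 60]);
translate([60, 0, 1200]) cube([340, 60, 60]);
translate([60, 0, 1500]) cube([340, 60, 60]);
translate([400, 0, 0]) cube([60, 60, 1900]);


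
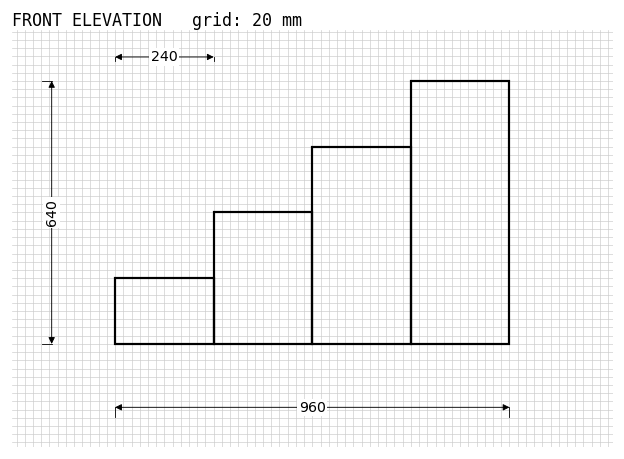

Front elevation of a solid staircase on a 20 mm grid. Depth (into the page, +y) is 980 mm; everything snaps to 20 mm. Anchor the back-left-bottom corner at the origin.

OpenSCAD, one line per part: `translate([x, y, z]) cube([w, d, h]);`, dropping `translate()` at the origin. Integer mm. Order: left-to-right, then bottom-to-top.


cube([240, 980, 160]);
translate([240, 0, 0]) cube([240, 980, 320]);
translate([480, 0, 0]) cube([240, 980, 480]);
translate([720, 0, 0]) cube([240, 980, 640]);
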